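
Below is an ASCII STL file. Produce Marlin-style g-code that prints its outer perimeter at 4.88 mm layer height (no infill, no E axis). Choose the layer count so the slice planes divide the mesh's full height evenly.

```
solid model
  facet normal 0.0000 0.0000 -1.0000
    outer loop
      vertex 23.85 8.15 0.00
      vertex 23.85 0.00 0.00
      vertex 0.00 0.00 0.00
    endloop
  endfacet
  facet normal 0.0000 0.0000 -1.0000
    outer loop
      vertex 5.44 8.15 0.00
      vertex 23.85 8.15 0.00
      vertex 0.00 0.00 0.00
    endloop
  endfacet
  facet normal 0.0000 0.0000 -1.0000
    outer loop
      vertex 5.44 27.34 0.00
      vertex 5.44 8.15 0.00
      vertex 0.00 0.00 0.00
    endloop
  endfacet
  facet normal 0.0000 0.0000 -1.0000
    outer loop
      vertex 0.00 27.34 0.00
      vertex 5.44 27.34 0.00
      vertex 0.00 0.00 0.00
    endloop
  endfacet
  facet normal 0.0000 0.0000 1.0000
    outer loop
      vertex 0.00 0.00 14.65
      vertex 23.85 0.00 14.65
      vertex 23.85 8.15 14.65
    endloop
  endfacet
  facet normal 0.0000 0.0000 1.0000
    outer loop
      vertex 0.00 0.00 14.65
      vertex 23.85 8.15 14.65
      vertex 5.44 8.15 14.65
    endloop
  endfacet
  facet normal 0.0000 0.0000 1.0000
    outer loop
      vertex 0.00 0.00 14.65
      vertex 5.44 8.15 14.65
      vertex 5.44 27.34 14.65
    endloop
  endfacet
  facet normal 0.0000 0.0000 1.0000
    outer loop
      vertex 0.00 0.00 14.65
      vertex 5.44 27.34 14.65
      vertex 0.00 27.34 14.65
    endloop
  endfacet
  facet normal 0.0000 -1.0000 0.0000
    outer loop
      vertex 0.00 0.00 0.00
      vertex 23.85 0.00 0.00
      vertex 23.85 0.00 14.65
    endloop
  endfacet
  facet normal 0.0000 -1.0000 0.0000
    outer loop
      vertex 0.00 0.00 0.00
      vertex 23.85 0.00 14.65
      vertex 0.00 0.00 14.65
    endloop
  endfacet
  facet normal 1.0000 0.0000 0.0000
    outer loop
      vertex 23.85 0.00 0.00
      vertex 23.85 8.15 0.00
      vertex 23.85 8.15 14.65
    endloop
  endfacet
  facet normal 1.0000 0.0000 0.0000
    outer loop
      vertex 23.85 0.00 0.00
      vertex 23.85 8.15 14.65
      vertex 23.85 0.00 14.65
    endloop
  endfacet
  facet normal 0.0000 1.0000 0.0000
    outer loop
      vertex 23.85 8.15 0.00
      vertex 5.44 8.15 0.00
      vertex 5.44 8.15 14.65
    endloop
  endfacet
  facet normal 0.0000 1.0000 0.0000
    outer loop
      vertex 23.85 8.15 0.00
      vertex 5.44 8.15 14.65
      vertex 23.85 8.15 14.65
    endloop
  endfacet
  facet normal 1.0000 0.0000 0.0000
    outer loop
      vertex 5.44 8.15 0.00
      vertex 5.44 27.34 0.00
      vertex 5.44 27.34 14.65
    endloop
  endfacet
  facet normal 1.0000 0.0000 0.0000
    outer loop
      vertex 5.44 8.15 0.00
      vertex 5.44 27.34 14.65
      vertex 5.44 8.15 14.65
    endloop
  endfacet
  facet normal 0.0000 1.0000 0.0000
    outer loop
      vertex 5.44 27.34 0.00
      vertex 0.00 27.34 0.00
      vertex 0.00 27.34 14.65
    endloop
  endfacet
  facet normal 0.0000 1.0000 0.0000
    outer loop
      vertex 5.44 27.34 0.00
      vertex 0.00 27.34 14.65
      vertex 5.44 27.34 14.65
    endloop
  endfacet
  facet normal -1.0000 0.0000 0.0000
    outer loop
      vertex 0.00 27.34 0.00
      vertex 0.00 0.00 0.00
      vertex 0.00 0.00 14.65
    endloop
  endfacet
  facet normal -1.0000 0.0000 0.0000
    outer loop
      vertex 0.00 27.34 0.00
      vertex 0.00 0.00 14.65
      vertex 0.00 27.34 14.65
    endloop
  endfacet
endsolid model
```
; perimeter-only toolpath
G21 ; units = mm
G90 ; absolute positioning
G28 ; home
; layer 1
G0 Z4.88
G0 X0.00 Y0.00
G1 X23.85 Y0.00
G1 X23.85 Y8.15
G1 X5.44 Y8.15
G1 X5.44 Y27.34
G1 X0.00 Y27.34
G1 X0.00 Y0.00
; layer 2
G0 Z9.77
G0 X0.00 Y0.00
G1 X23.85 Y0.00
G1 X23.85 Y8.15
G1 X5.44 Y8.15
G1 X5.44 Y27.34
G1 X0.00 Y27.34
G1 X0.00 Y0.00
; layer 3
G0 Z14.65
G0 X0.00 Y0.00
G1 X23.85 Y0.00
G1 X23.85 Y8.15
G1 X5.44 Y8.15
G1 X5.44 Y27.34
G1 X0.00 Y27.34
G1 X0.00 Y0.00
M2 ; end

The solid is an L-shaped prism: outer 23.9 × 27.3 mm, arm thicknesses ≈ 8.15 mm (horizontal) and 5.44 mm (vertical), extruded 14.7 mm in z. Slicing at Δz = 4.88 mm — 3 equal slices spanning the solid's height, so layer i sits at z = i·h/3 — gives 3 non-empty perimeters. Each is a 6-segment closed polygon; G0 lifts to the layer z and rapids to the start vertex, then G1 traces the edges.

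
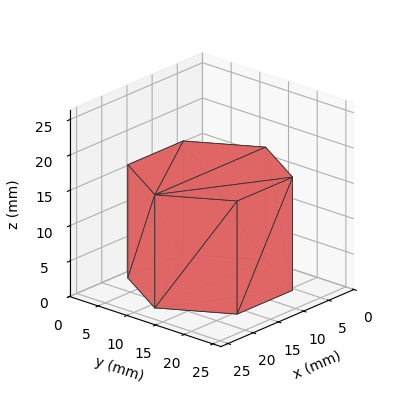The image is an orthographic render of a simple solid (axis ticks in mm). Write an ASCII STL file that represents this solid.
Reading the render: the shape is a regular 6-sided prism (a cylinder approximated with 6 flat sides), circumscribed radius ≈ 11 mm, height ≈ 16 mm (dimensions read to the nearest mm from the axis ticks). For the STL, each face is triangulated and given an outward normal.

solid part
  facet normal 0.0000 0.0000 -1.0000
    outer loop
      vertex 5.50 20.53 0.00
      vertex 16.50 20.53 0.00
      vertex 22.00 11.00 0.00
    endloop
  endfacet
  facet normal 0.0000 0.0000 -1.0000
    outer loop
      vertex 0.00 11.00 0.00
      vertex 5.50 20.53 0.00
      vertex 22.00 11.00 0.00
    endloop
  endfacet
  facet normal 0.0000 0.0000 -1.0000
    outer loop
      vertex 5.50 1.47 0.00
      vertex 0.00 11.00 0.00
      vertex 22.00 11.00 0.00
    endloop
  endfacet
  facet normal 0.0000 0.0000 -1.0000
    outer loop
      vertex 16.50 1.47 0.00
      vertex 5.50 1.47 0.00
      vertex 22.00 11.00 0.00
    endloop
  endfacet
  facet normal 0.0000 0.0000 1.0000
    outer loop
      vertex 22.00 11.00 16.00
      vertex 16.50 20.53 16.00
      vertex 5.50 20.53 16.00
    endloop
  endfacet
  facet normal 0.0000 0.0000 1.0000
    outer loop
      vertex 22.00 11.00 16.00
      vertex 5.50 20.53 16.00
      vertex 0.00 11.00 16.00
    endloop
  endfacet
  facet normal 0.0000 0.0000 1.0000
    outer loop
      vertex 22.00 11.00 16.00
      vertex 0.00 11.00 16.00
      vertex 5.50 1.47 16.00
    endloop
  endfacet
  facet normal 0.0000 0.0000 1.0000
    outer loop
      vertex 22.00 11.00 16.00
      vertex 5.50 1.47 16.00
      vertex 16.50 1.47 16.00
    endloop
  endfacet
  facet normal 0.8661 0.4999 0.0000
    outer loop
      vertex 22.00 11.00 0.00
      vertex 16.50 20.53 0.00
      vertex 16.50 20.53 16.00
    endloop
  endfacet
  facet normal 0.8661 0.4999 0.0000
    outer loop
      vertex 22.00 11.00 0.00
      vertex 16.50 20.53 16.00
      vertex 22.00 11.00 16.00
    endloop
  endfacet
  facet normal 0.0000 1.0000 0.0000
    outer loop
      vertex 16.50 20.53 0.00
      vertex 5.50 20.53 0.00
      vertex 5.50 20.53 16.00
    endloop
  endfacet
  facet normal 0.0000 1.0000 0.0000
    outer loop
      vertex 16.50 20.53 0.00
      vertex 5.50 20.53 16.00
      vertex 16.50 20.53 16.00
    endloop
  endfacet
  facet normal -0.8661 0.4999 0.0000
    outer loop
      vertex 5.50 20.53 0.00
      vertex 0.00 11.00 0.00
      vertex 0.00 11.00 16.00
    endloop
  endfacet
  facet normal -0.8661 0.4999 0.0000
    outer loop
      vertex 5.50 20.53 0.00
      vertex 0.00 11.00 16.00
      vertex 5.50 20.53 16.00
    endloop
  endfacet
  facet normal -0.8661 -0.4999 0.0000
    outer loop
      vertex 0.00 11.00 0.00
      vertex 5.50 1.47 0.00
      vertex 5.50 1.47 16.00
    endloop
  endfacet
  facet normal -0.8661 -0.4999 0.0000
    outer loop
      vertex 0.00 11.00 0.00
      vertex 5.50 1.47 16.00
      vertex 0.00 11.00 16.00
    endloop
  endfacet
  facet normal 0.0000 -1.0000 0.0000
    outer loop
      vertex 5.50 1.47 0.00
      vertex 16.50 1.47 0.00
      vertex 16.50 1.47 16.00
    endloop
  endfacet
  facet normal 0.0000 -1.0000 0.0000
    outer loop
      vertex 5.50 1.47 0.00
      vertex 16.50 1.47 16.00
      vertex 5.50 1.47 16.00
    endloop
  endfacet
  facet normal 0.8661 -0.4999 0.0000
    outer loop
      vertex 16.50 1.47 0.00
      vertex 22.00 11.00 0.00
      vertex 22.00 11.00 16.00
    endloop
  endfacet
  facet normal 0.8661 -0.4999 0.0000
    outer loop
      vertex 16.50 1.47 0.00
      vertex 22.00 11.00 16.00
      vertex 16.50 1.47 16.00
    endloop
  endfacet
endsolid part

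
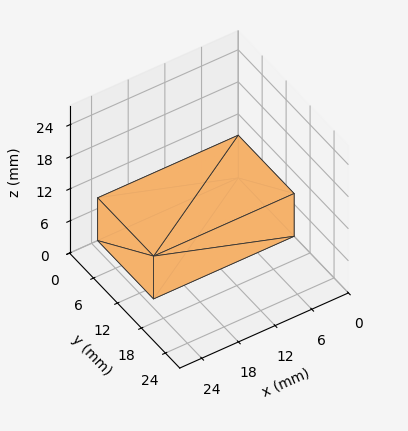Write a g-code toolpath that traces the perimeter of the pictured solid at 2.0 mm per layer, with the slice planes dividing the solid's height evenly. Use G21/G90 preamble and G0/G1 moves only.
Reading the render: the shape is a rectangular box, roughly 23 × 14 mm footprint and 8 mm tall (dimensions read to the nearest mm from the axis ticks). For the g-code, the solid's height is divided into equal slices at the stated Δz and each level perimeter traced with G1 moves after a G0 lift.

; perimeter-only toolpath
G21 ; units = mm
G90 ; absolute positioning
G28 ; home
; layer 1
G0 Z2.0
G0 X0.0 Y0.0
G1 X23.0 Y0.0
G1 X23.0 Y14.0
G1 X0.0 Y14.0
G1 X0.0 Y0.0
; layer 2
G0 Z4.0
G0 X0.0 Y0.0
G1 X23.0 Y0.0
G1 X23.0 Y14.0
G1 X0.0 Y14.0
G1 X0.0 Y0.0
; layer 3
G0 Z6.0
G0 X0.0 Y0.0
G1 X23.0 Y0.0
G1 X23.0 Y14.0
G1 X0.0 Y14.0
G1 X0.0 Y0.0
; layer 4
G0 Z8.0
G0 X0.0 Y0.0
G1 X23.0 Y0.0
G1 X23.0 Y14.0
G1 X0.0 Y14.0
G1 X0.0 Y0.0
M2 ; end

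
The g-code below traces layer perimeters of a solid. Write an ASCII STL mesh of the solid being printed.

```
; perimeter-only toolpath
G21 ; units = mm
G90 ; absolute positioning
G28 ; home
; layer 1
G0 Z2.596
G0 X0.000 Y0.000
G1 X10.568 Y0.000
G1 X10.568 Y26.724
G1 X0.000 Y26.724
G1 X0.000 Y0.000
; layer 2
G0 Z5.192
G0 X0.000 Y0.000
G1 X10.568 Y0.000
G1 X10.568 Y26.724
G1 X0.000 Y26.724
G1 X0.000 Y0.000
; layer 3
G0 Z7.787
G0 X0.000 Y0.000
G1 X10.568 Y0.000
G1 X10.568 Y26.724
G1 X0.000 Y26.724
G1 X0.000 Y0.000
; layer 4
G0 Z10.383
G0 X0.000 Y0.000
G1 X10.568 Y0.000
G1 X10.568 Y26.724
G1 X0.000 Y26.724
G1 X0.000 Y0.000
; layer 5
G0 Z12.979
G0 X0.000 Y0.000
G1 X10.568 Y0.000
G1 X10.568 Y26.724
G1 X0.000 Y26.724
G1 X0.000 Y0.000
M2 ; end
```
solid part
  facet normal 0.0000 0.0000 -1.0000
    outer loop
      vertex 10.568 26.724 0.000
      vertex 10.568 0.000 0.000
      vertex 0.000 0.000 0.000
    endloop
  endfacet
  facet normal 0.0000 0.0000 -1.0000
    outer loop
      vertex 0.000 26.724 0.000
      vertex 10.568 26.724 0.000
      vertex 0.000 0.000 0.000
    endloop
  endfacet
  facet normal 0.0000 0.0000 1.0000
    outer loop
      vertex 0.000 0.000 12.979
      vertex 10.568 0.000 12.979
      vertex 10.568 26.724 12.979
    endloop
  endfacet
  facet normal 0.0000 0.0000 1.0000
    outer loop
      vertex 0.000 0.000 12.979
      vertex 10.568 26.724 12.979
      vertex 0.000 26.724 12.979
    endloop
  endfacet
  facet normal 0.0000 -1.0000 0.0000
    outer loop
      vertex 0.000 0.000 0.000
      vertex 10.568 0.000 0.000
      vertex 10.568 0.000 12.979
    endloop
  endfacet
  facet normal 0.0000 -1.0000 0.0000
    outer loop
      vertex 0.000 0.000 0.000
      vertex 10.568 0.000 12.979
      vertex 0.000 0.000 12.979
    endloop
  endfacet
  facet normal 0.0000 1.0000 0.0000
    outer loop
      vertex 10.568 26.724 12.979
      vertex 10.568 26.724 0.000
      vertex 0.000 26.724 0.000
    endloop
  endfacet
  facet normal 0.0000 1.0000 0.0000
    outer loop
      vertex 0.000 26.724 12.979
      vertex 10.568 26.724 12.979
      vertex 0.000 26.724 0.000
    endloop
  endfacet
  facet normal -1.0000 0.0000 0.0000
    outer loop
      vertex 0.000 26.724 12.979
      vertex 0.000 26.724 0.000
      vertex 0.000 0.000 0.000
    endloop
  endfacet
  facet normal -1.0000 0.0000 0.0000
    outer loop
      vertex 0.000 0.000 12.979
      vertex 0.000 26.724 12.979
      vertex 0.000 0.000 0.000
    endloop
  endfacet
  facet normal 1.0000 0.0000 0.0000
    outer loop
      vertex 10.568 0.000 0.000
      vertex 10.568 26.724 0.000
      vertex 10.568 26.724 12.979
    endloop
  endfacet
  facet normal 1.0000 0.0000 0.0000
    outer loop
      vertex 10.568 0.000 0.000
      vertex 10.568 26.724 12.979
      vertex 10.568 0.000 12.979
    endloop
  endfacet
endsolid part

The G0 Z moves step by Δz≈2.596 mm. Every layer's G1 loop is the same polygon, so the solid is a straight extrusion of it from z=0 to z≈13. Closing with flat bottom and top caps and triangulating gives 12 facets — a rectangular box, roughly 10.6 × 26.7 mm footprint and 13 mm tall.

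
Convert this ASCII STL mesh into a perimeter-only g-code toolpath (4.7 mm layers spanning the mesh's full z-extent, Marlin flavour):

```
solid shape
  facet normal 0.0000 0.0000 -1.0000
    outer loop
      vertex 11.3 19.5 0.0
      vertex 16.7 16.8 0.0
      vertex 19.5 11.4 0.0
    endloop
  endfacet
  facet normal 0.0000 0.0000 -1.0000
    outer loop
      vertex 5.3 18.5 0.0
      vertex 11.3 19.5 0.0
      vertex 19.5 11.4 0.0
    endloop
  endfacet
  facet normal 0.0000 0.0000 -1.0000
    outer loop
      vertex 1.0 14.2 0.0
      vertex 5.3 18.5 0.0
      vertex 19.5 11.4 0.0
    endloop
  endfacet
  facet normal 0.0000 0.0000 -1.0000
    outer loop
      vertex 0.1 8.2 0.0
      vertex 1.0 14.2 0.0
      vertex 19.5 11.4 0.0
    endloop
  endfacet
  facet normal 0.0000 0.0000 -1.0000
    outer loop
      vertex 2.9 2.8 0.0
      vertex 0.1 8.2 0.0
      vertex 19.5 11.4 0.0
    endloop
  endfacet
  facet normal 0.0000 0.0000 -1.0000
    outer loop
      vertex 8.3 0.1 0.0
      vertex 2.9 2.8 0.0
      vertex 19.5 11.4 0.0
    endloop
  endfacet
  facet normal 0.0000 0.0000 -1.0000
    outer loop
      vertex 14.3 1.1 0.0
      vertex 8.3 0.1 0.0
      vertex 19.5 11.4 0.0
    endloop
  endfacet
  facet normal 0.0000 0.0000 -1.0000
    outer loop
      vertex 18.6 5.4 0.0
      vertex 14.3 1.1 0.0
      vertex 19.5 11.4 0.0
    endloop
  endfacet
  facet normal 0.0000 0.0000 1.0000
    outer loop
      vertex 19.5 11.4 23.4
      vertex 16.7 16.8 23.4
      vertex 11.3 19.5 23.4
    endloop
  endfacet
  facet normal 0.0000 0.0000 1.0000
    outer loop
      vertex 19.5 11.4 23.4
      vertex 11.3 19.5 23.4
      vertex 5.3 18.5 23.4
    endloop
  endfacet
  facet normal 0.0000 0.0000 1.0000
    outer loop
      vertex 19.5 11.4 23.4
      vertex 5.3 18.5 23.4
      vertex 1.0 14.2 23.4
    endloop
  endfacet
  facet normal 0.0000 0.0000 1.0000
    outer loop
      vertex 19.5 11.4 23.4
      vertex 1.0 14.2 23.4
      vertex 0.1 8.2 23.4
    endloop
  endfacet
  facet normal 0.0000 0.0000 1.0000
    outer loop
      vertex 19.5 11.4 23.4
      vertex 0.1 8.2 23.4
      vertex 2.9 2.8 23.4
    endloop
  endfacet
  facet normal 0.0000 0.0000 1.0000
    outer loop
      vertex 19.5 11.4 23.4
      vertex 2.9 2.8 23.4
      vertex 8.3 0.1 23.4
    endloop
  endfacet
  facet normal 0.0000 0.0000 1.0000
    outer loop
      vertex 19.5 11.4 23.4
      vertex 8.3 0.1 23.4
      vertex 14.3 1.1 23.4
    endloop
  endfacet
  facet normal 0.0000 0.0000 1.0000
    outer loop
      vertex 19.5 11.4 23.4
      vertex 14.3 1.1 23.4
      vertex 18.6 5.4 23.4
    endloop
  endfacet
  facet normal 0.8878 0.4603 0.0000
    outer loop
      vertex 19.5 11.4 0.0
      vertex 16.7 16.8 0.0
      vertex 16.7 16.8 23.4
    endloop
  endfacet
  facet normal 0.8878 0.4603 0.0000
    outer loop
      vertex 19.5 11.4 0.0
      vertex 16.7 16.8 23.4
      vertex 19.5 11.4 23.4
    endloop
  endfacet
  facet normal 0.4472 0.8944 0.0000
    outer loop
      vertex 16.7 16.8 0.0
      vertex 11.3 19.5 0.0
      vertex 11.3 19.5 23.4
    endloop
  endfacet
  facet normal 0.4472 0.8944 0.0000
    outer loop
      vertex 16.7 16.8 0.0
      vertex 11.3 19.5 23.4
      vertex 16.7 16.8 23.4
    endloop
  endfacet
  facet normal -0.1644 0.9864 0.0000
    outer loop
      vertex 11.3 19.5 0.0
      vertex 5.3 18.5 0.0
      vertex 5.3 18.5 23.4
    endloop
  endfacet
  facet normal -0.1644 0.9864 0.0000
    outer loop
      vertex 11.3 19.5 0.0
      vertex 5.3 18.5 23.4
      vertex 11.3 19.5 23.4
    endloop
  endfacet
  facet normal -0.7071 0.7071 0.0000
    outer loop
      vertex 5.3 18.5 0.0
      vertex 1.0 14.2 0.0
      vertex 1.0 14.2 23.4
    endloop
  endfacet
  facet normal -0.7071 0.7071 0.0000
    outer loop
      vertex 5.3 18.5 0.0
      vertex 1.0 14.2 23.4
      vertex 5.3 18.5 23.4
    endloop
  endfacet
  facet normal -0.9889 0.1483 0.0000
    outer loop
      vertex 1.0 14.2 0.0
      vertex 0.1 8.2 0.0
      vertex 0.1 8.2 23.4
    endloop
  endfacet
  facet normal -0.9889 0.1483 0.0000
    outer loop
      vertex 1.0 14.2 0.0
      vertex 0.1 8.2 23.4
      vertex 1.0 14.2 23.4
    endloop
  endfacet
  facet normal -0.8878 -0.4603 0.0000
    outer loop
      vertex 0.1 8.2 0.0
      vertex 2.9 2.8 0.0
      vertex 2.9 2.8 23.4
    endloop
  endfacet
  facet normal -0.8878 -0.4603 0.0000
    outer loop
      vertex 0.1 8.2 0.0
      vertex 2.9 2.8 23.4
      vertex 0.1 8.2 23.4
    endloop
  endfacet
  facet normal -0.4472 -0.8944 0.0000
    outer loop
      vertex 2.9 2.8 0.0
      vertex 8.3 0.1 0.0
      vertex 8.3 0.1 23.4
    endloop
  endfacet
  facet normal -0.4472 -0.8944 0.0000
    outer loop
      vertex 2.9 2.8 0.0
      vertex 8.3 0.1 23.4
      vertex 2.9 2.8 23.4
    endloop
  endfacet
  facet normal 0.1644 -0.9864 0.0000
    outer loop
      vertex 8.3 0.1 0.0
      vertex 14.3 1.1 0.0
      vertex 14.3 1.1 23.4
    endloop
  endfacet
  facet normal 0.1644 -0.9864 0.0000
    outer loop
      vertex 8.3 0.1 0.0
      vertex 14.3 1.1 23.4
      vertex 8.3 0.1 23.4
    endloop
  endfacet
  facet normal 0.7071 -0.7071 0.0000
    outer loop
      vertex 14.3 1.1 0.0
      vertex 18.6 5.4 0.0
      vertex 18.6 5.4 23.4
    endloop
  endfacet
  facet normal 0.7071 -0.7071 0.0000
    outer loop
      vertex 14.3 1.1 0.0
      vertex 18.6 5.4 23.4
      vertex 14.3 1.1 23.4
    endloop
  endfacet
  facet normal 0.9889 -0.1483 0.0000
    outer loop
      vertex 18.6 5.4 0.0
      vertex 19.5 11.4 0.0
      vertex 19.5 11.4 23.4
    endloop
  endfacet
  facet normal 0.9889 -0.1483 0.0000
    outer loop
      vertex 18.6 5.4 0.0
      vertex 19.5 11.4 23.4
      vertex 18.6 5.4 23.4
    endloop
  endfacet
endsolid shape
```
; perimeter-only toolpath
G21 ; units = mm
G90 ; absolute positioning
G28 ; home
; layer 1
G0 Z4.7
G0 X19.5 Y11.4
G1 X16.7 Y16.8
G1 X11.3 Y19.5
G1 X5.3 Y18.5
G1 X1.0 Y14.2
G1 X0.1 Y8.2
G1 X2.9 Y2.8
G1 X8.3 Y0.1
G1 X14.3 Y1.1
G1 X18.6 Y5.4
G1 X19.5 Y11.4
; layer 2
G0 Z9.4
G0 X19.5 Y11.4
G1 X16.7 Y16.8
G1 X11.3 Y19.5
G1 X5.3 Y18.5
G1 X1.0 Y14.2
G1 X0.1 Y8.2
G1 X2.9 Y2.8
G1 X8.3 Y0.1
G1 X14.3 Y1.1
G1 X18.6 Y5.4
G1 X19.5 Y11.4
; layer 3
G0 Z14.0
G0 X19.5 Y11.4
G1 X16.7 Y16.8
G1 X11.3 Y19.5
G1 X5.3 Y18.5
G1 X1.0 Y14.2
G1 X0.1 Y8.2
G1 X2.9 Y2.8
G1 X8.3 Y0.1
G1 X14.3 Y1.1
G1 X18.6 Y5.4
G1 X19.5 Y11.4
; layer 4
G0 Z18.7
G0 X19.5 Y11.4
G1 X16.7 Y16.8
G1 X11.3 Y19.5
G1 X5.3 Y18.5
G1 X1.0 Y14.2
G1 X0.1 Y8.2
G1 X2.9 Y2.8
G1 X8.3 Y0.1
G1 X14.3 Y1.1
G1 X18.6 Y5.4
G1 X19.5 Y11.4
; layer 5
G0 Z23.4
G0 X19.5 Y11.4
G1 X16.7 Y16.8
G1 X11.3 Y19.5
G1 X5.3 Y18.5
G1 X1.0 Y14.2
G1 X0.1 Y8.2
G1 X2.9 Y2.8
G1 X8.3 Y0.1
G1 X14.3 Y1.1
G1 X18.6 Y5.4
G1 X19.5 Y11.4
M2 ; end

The solid is a regular 10-sided prism (a cylinder approximated with 10 flat sides), circumscribed radius ≈ 9.8 mm, height ≈ 23.4 mm. Slicing at Δz = 4.7 mm — 5 equal slices spanning the solid's height, so layer i sits at z = i·h/5 — gives 5 non-empty perimeters. Each is a 10-segment closed polygon; G0 lifts to the layer z and rapids to the start vertex, then G1 traces the edges.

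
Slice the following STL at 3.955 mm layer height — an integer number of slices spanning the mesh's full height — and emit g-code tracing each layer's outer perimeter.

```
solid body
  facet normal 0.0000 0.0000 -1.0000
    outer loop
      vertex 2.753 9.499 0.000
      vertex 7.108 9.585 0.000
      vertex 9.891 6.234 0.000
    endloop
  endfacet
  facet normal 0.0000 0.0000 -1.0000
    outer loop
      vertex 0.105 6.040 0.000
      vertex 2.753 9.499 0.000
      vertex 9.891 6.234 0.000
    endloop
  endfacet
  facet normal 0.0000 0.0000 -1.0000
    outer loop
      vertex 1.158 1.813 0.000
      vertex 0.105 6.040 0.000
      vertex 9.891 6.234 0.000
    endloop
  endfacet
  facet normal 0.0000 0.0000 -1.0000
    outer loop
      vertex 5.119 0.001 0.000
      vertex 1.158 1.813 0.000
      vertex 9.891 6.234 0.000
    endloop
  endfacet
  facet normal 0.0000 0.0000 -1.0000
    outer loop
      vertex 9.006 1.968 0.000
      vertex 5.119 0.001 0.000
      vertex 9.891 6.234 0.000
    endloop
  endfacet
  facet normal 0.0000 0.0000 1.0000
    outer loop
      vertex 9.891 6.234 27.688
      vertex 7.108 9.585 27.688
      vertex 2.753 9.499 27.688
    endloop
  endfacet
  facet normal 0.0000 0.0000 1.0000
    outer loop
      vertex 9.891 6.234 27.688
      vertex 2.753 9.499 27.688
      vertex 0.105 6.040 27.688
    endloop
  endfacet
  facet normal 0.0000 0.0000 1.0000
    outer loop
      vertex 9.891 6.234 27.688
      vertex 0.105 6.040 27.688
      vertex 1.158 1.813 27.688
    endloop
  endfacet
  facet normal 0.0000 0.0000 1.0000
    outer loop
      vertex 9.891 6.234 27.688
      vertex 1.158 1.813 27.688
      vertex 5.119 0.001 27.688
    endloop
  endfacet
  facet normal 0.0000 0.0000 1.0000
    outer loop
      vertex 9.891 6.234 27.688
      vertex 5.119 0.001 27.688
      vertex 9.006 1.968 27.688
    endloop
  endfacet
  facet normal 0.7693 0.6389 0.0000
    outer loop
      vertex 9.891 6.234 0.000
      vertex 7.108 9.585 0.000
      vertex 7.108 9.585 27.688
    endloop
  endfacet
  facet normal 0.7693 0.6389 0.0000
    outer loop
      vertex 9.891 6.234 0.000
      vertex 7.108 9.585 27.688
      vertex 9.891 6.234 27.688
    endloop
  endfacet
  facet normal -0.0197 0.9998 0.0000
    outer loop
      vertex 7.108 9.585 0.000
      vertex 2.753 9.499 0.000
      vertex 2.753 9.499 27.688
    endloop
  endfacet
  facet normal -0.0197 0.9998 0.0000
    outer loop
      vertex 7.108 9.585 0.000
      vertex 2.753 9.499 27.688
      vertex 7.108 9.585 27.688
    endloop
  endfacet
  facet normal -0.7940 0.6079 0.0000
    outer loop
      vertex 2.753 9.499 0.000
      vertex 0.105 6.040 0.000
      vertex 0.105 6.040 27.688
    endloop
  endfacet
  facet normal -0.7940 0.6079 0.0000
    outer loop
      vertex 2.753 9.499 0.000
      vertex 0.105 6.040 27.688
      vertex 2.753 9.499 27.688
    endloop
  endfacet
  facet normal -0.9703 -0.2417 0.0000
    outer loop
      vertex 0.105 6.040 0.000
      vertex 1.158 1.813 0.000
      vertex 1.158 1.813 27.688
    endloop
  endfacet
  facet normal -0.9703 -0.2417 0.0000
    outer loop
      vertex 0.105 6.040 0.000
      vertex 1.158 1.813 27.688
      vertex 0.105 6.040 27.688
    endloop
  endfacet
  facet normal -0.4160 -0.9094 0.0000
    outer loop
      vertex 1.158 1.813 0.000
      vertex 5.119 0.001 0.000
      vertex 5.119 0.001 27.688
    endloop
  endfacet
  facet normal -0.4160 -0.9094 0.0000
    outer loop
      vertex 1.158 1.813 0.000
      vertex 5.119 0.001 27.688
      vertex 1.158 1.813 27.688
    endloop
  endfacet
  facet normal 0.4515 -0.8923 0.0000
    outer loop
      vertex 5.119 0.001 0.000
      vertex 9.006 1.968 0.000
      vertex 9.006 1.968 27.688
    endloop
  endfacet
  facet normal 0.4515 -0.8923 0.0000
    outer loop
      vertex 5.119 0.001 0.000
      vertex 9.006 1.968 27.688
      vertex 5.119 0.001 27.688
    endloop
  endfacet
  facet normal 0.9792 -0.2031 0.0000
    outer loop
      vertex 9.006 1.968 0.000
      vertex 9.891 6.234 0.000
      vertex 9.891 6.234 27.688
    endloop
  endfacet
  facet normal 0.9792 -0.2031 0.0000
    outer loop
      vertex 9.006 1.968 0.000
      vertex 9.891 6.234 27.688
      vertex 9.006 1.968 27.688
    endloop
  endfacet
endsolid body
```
; perimeter-only toolpath
G21 ; units = mm
G90 ; absolute positioning
G28 ; home
; layer 1
G0 Z3.955
G0 X9.891 Y6.234
G1 X7.108 Y9.585
G1 X2.753 Y9.499
G1 X0.105 Y6.040
G1 X1.158 Y1.813
G1 X5.119 Y0.001
G1 X9.006 Y1.968
G1 X9.891 Y6.234
; layer 2
G0 Z7.911
G0 X9.891 Y6.234
G1 X7.108 Y9.585
G1 X2.753 Y9.499
G1 X0.105 Y6.040
G1 X1.158 Y1.813
G1 X5.119 Y0.001
G1 X9.006 Y1.968
G1 X9.891 Y6.234
; layer 3
G0 Z11.866
G0 X9.891 Y6.234
G1 X7.108 Y9.585
G1 X2.753 Y9.499
G1 X0.105 Y6.040
G1 X1.158 Y1.813
G1 X5.119 Y0.001
G1 X9.006 Y1.968
G1 X9.891 Y6.234
; layer 4
G0 Z15.822
G0 X9.891 Y6.234
G1 X7.108 Y9.585
G1 X2.753 Y9.499
G1 X0.105 Y6.040
G1 X1.158 Y1.813
G1 X5.119 Y0.001
G1 X9.006 Y1.968
G1 X9.891 Y6.234
; layer 5
G0 Z19.777
G0 X9.891 Y6.234
G1 X7.108 Y9.585
G1 X2.753 Y9.499
G1 X0.105 Y6.040
G1 X1.158 Y1.813
G1 X5.119 Y0.001
G1 X9.006 Y1.968
G1 X9.891 Y6.234
; layer 6
G0 Z23.733
G0 X9.891 Y6.234
G1 X7.108 Y9.585
G1 X2.753 Y9.499
G1 X0.105 Y6.040
G1 X1.158 Y1.813
G1 X5.119 Y0.001
G1 X9.006 Y1.968
G1 X9.891 Y6.234
; layer 7
G0 Z27.688
G0 X9.891 Y6.234
G1 X7.108 Y9.585
G1 X2.753 Y9.499
G1 X0.105 Y6.040
G1 X1.158 Y1.813
G1 X5.119 Y0.001
G1 X9.006 Y1.968
G1 X9.891 Y6.234
M2 ; end

The solid is a regular 7-sided prism (a cylinder approximated with 7 flat sides), circumscribed radius ≈ 5.02 mm, height ≈ 27.7 mm. Slicing at Δz = 3.955 mm — 7 equal slices spanning the solid's height, so layer i sits at z = i·h/7 — gives 7 non-empty perimeters. Each is a 7-segment closed polygon; G0 lifts to the layer z and rapids to the start vertex, then G1 traces the edges.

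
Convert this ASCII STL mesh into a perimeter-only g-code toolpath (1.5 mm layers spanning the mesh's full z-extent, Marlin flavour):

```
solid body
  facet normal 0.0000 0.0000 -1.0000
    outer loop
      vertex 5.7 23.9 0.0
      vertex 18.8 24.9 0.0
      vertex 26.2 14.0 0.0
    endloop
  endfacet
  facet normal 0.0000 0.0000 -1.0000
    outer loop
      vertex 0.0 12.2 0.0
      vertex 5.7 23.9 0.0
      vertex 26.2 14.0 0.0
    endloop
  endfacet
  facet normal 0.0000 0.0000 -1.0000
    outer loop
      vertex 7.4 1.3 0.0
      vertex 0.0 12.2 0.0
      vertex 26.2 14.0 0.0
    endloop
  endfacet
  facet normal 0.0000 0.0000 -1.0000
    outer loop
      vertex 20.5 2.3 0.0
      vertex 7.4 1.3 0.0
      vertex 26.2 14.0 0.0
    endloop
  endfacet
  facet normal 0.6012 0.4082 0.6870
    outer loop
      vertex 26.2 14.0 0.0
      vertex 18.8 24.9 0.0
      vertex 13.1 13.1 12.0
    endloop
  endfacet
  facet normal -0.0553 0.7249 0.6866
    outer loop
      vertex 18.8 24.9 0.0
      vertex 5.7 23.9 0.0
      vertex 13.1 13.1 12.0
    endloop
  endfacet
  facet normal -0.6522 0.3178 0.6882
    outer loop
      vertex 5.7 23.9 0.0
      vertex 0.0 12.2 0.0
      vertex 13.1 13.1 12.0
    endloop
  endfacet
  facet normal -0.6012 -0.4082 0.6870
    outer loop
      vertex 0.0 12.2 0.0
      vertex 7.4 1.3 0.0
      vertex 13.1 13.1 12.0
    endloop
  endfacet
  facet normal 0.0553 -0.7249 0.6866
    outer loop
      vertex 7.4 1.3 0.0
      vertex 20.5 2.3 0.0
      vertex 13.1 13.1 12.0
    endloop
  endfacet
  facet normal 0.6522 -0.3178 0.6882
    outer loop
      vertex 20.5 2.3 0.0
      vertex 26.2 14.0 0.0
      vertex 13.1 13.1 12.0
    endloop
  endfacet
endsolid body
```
; perimeter-only toolpath
G21 ; units = mm
G90 ; absolute positioning
G28 ; home
; layer 1
G0 Z1.5
G0 X24.6 Y13.9
G1 X18.1 Y23.4
G1 X6.6 Y22.5
G1 X1.6 Y12.3
G1 X8.1 Y2.8
G1 X19.6 Y3.6
G1 X24.6 Y13.9
; layer 2
G0 Z3.0
G0 X22.9 Y13.8
G1 X17.4 Y21.9
G1 X7.6 Y21.2
G1 X3.3 Y12.4
G1 X8.8 Y4.2
G1 X18.6 Y5.0
G1 X22.9 Y13.8
; layer 3
G0 Z4.5
G0 X21.3 Y13.7
G1 X16.7 Y20.5
G1 X8.5 Y19.9
G1 X4.9 Y12.5
G1 X9.5 Y5.7
G1 X17.7 Y6.3
G1 X21.3 Y13.7
; layer 4
G0 Z6.0
G0 X19.6 Y13.6
G1 X15.9 Y19.0
G1 X9.4 Y18.5
G1 X6.5 Y12.6
G1 X10.2 Y7.2
G1 X16.8 Y7.7
G1 X19.6 Y13.6
; layer 5
G0 Z7.5
G0 X18.0 Y13.4
G1 X15.2 Y17.5
G1 X10.3 Y17.1
G1 X8.2 Y12.8
G1 X11.0 Y8.7
G1 X15.9 Y9.1
G1 X18.0 Y13.4
; layer 6
G0 Z9.0
G0 X16.4 Y13.3
G1 X14.5 Y16.0
G1 X11.2 Y15.8
G1 X9.8 Y12.9
G1 X11.7 Y10.1
G1 X14.9 Y10.4
G1 X16.4 Y13.3
; layer 7
G0 Z10.5
G0 X14.7 Y13.2
G1 X13.8 Y14.6
G1 X12.2 Y14.4
G1 X11.5 Y13.0
G1 X12.4 Y11.6
G1 X14.0 Y11.8
G1 X14.7 Y13.2
M2 ; end

The solid is a regular 6-sided pyramid, base circumscribed radius ≈ 13.1 mm, apex at z ≈ 12 mm. Slicing at Δz = 1.5 mm — 8 equal slices spanning the solid's height, so layer i sits at z = i·h/8 — gives 7 non-empty perimeters. Each is a 6-segment closed polygon; G0 lifts to the layer z and rapids to the start vertex, then G1 traces the edges. The cross-section shrinks linearly with z (the slice at the apex is degenerate and omitted).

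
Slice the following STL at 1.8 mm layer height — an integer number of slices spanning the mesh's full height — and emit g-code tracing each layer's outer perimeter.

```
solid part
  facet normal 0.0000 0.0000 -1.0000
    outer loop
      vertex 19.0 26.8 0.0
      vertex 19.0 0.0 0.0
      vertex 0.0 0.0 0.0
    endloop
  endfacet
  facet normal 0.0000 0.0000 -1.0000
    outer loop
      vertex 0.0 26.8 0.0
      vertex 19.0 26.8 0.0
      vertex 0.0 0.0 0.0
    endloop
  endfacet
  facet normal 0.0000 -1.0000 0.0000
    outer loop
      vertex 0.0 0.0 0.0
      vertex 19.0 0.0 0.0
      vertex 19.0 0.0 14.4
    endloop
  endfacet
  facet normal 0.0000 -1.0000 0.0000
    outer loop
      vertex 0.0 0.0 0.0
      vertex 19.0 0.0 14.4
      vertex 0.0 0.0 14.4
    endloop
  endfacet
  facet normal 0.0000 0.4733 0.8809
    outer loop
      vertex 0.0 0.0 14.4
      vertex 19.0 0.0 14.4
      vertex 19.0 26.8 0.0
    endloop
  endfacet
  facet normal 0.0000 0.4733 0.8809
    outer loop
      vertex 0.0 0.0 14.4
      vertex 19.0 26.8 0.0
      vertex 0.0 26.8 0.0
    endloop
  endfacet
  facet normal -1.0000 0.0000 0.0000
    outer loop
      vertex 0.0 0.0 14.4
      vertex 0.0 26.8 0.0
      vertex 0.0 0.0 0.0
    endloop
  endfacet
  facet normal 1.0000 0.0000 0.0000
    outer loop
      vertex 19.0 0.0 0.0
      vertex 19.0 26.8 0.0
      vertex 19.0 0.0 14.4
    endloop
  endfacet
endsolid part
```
; perimeter-only toolpath
G21 ; units = mm
G90 ; absolute positioning
G28 ; home
; layer 1
G0 Z1.8
G0 X0.0 Y0.0
G1 X19.0 Y0.0
G1 X19.0 Y23.4
G1 X0.0 Y23.4
G1 X0.0 Y0.0
; layer 2
G0 Z3.6
G0 X0.0 Y0.0
G1 X19.0 Y0.0
G1 X19.0 Y20.1
G1 X0.0 Y20.1
G1 X0.0 Y0.0
; layer 3
G0 Z5.4
G0 X0.0 Y0.0
G1 X19.0 Y0.0
G1 X19.0 Y16.8
G1 X0.0 Y16.8
G1 X0.0 Y0.0
; layer 4
G0 Z7.2
G0 X0.0 Y0.0
G1 X19.0 Y0.0
G1 X19.0 Y13.4
G1 X0.0 Y13.4
G1 X0.0 Y0.0
; layer 5
G0 Z9.0
G0 X0.0 Y0.0
G1 X19.0 Y0.0
G1 X19.0 Y10.1
G1 X0.0 Y10.1
G1 X0.0 Y0.0
; layer 6
G0 Z10.8
G0 X0.0 Y0.0
G1 X19.0 Y0.0
G1 X19.0 Y6.7
G1 X0.0 Y6.7
G1 X0.0 Y0.0
; layer 7
G0 Z12.6
G0 X0.0 Y0.0
G1 X19.0 Y0.0
G1 X19.0 Y3.4
G1 X0.0 Y3.4
G1 X0.0 Y0.0
M2 ; end

The solid is a wedge (ramp): 19 × 26.8 mm base, rising to 14.4 mm along the y=0 edge and sloping linearly to z=0 at y=26.8. Slicing at Δz = 1.8 mm — 8 equal slices spanning the solid's height, so layer i sits at z = i·h/8 — gives 7 non-empty perimeters. Each is a 4-segment closed polygon; G0 lifts to the layer z and rapids to the start vertex, then G1 traces the edges. The cross-section shrinks linearly with z (the slice at the apex is degenerate and omitted).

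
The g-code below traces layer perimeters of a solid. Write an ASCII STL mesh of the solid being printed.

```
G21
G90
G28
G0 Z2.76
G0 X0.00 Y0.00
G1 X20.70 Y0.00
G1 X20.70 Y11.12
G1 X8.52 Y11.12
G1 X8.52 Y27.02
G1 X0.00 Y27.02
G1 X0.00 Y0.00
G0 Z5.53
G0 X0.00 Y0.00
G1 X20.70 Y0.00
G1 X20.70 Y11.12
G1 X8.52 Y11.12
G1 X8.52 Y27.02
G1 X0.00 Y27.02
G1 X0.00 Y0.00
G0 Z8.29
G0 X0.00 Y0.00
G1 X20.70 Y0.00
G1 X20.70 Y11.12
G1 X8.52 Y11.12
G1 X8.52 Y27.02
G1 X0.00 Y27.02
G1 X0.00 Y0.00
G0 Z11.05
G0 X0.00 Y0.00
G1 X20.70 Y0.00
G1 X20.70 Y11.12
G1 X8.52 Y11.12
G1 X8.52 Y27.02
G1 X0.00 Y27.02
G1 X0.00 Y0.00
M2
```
solid part
  facet normal 0.0000 0.0000 -1.0000
    outer loop
      vertex 20.70 11.12 0.00
      vertex 20.70 0.00 0.00
      vertex 0.00 0.00 0.00
    endloop
  endfacet
  facet normal 0.0000 0.0000 -1.0000
    outer loop
      vertex 8.52 11.12 0.00
      vertex 20.70 11.12 0.00
      vertex 0.00 0.00 0.00
    endloop
  endfacet
  facet normal 0.0000 0.0000 -1.0000
    outer loop
      vertex 8.52 27.02 0.00
      vertex 8.52 11.12 0.00
      vertex 0.00 0.00 0.00
    endloop
  endfacet
  facet normal 0.0000 0.0000 -1.0000
    outer loop
      vertex 0.00 27.02 0.00
      vertex 8.52 27.02 0.00
      vertex 0.00 0.00 0.00
    endloop
  endfacet
  facet normal 0.0000 0.0000 1.0000
    outer loop
      vertex 0.00 0.00 11.05
      vertex 20.70 0.00 11.05
      vertex 20.70 11.12 11.05
    endloop
  endfacet
  facet normal 0.0000 0.0000 1.0000
    outer loop
      vertex 0.00 0.00 11.05
      vertex 20.70 11.12 11.05
      vertex 8.52 11.12 11.05
    endloop
  endfacet
  facet normal 0.0000 0.0000 1.0000
    outer loop
      vertex 0.00 0.00 11.05
      vertex 8.52 11.12 11.05
      vertex 8.52 27.02 11.05
    endloop
  endfacet
  facet normal 0.0000 0.0000 1.0000
    outer loop
      vertex 0.00 0.00 11.05
      vertex 8.52 27.02 11.05
      vertex 0.00 27.02 11.05
    endloop
  endfacet
  facet normal 0.0000 -1.0000 0.0000
    outer loop
      vertex 0.00 0.00 0.00
      vertex 20.70 0.00 0.00
      vertex 20.70 0.00 11.05
    endloop
  endfacet
  facet normal 0.0000 -1.0000 0.0000
    outer loop
      vertex 0.00 0.00 0.00
      vertex 20.70 0.00 11.05
      vertex 0.00 0.00 11.05
    endloop
  endfacet
  facet normal 1.0000 0.0000 0.0000
    outer loop
      vertex 20.70 0.00 0.00
      vertex 20.70 11.12 0.00
      vertex 20.70 11.12 11.05
    endloop
  endfacet
  facet normal 1.0000 0.0000 0.0000
    outer loop
      vertex 20.70 0.00 0.00
      vertex 20.70 11.12 11.05
      vertex 20.70 0.00 11.05
    endloop
  endfacet
  facet normal 0.0000 1.0000 0.0000
    outer loop
      vertex 20.70 11.12 0.00
      vertex 8.52 11.12 0.00
      vertex 8.52 11.12 11.05
    endloop
  endfacet
  facet normal 0.0000 1.0000 0.0000
    outer loop
      vertex 20.70 11.12 0.00
      vertex 8.52 11.12 11.05
      vertex 20.70 11.12 11.05
    endloop
  endfacet
  facet normal 1.0000 0.0000 0.0000
    outer loop
      vertex 8.52 11.12 0.00
      vertex 8.52 27.02 0.00
      vertex 8.52 27.02 11.05
    endloop
  endfacet
  facet normal 1.0000 0.0000 0.0000
    outer loop
      vertex 8.52 11.12 0.00
      vertex 8.52 27.02 11.05
      vertex 8.52 11.12 11.05
    endloop
  endfacet
  facet normal 0.0000 1.0000 0.0000
    outer loop
      vertex 8.52 27.02 0.00
      vertex 0.00 27.02 0.00
      vertex 0.00 27.02 11.05
    endloop
  endfacet
  facet normal 0.0000 1.0000 0.0000
    outer loop
      vertex 8.52 27.02 0.00
      vertex 0.00 27.02 11.05
      vertex 8.52 27.02 11.05
    endloop
  endfacet
  facet normal -1.0000 0.0000 0.0000
    outer loop
      vertex 0.00 27.02 0.00
      vertex 0.00 0.00 0.00
      vertex 0.00 0.00 11.05
    endloop
  endfacet
  facet normal -1.0000 0.0000 0.0000
    outer loop
      vertex 0.00 27.02 0.00
      vertex 0.00 0.00 11.05
      vertex 0.00 27.02 11.05
    endloop
  endfacet
endsolid part

The G0 Z moves step by Δz≈2.76 mm. Every layer's G1 loop is the same polygon, so the solid is a straight extrusion of it from z=0 to z≈11.1. Closing with flat bottom and top caps and triangulating gives 20 facets — an L-shaped prism: outer 20.7 × 27 mm, arm thicknesses ≈ 11.1 mm (horizontal) and 8.52 mm (vertical), extruded 11.1 mm in z.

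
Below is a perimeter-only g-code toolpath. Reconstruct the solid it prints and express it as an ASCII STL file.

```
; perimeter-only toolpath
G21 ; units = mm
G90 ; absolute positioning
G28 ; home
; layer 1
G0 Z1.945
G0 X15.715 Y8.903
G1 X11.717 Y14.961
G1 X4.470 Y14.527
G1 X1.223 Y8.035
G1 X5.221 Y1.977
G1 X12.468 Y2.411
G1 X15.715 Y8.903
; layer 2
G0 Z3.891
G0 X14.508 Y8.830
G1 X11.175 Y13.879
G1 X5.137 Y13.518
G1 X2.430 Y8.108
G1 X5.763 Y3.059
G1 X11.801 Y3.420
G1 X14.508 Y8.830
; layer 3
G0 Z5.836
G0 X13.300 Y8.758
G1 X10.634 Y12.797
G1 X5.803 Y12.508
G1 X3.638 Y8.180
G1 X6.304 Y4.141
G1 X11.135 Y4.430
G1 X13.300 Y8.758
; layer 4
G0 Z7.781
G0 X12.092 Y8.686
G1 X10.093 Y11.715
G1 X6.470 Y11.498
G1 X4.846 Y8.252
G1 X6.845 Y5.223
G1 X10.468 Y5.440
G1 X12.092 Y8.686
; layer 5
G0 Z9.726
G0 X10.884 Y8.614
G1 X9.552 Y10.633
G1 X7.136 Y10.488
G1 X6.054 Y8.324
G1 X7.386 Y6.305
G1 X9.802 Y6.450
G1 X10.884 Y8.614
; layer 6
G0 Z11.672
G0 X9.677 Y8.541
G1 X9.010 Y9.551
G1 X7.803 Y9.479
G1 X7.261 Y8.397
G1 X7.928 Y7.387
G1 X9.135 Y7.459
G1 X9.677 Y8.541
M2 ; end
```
solid part
  facet normal 0.0000 0.0000 -1.0000
    outer loop
      vertex 3.804 15.537 0.000
      vertex 12.258 16.043 0.000
      vertex 16.923 8.975 0.000
    endloop
  endfacet
  facet normal 0.0000 0.0000 -1.0000
    outer loop
      vertex 0.015 7.963 0.000
      vertex 3.804 15.537 0.000
      vertex 16.923 8.975 0.000
    endloop
  endfacet
  facet normal 0.0000 0.0000 -1.0000
    outer loop
      vertex 4.680 0.895 0.000
      vertex 0.015 7.963 0.000
      vertex 16.923 8.975 0.000
    endloop
  endfacet
  facet normal 0.0000 0.0000 -1.0000
    outer loop
      vertex 13.134 1.401 0.000
      vertex 4.680 0.895 0.000
      vertex 16.923 8.975 0.000
    endloop
  endfacet
  facet normal 0.7348 0.4850 0.4742
    outer loop
      vertex 16.923 8.975 0.000
      vertex 12.258 16.043 0.000
      vertex 8.469 8.469 13.617
    endloop
  endfacet
  facet normal -0.0526 0.8788 0.4742
    outer loop
      vertex 12.258 16.043 0.000
      vertex 3.804 15.537 0.000
      vertex 8.469 8.469 13.617
    endloop
  endfacet
  facet normal -0.7874 0.3939 0.4742
    outer loop
      vertex 3.804 15.537 0.000
      vertex 0.015 7.963 0.000
      vertex 8.469 8.469 13.617
    endloop
  endfacet
  facet normal -0.7348 -0.4850 0.4742
    outer loop
      vertex 0.015 7.963 0.000
      vertex 4.680 0.895 0.000
      vertex 8.469 8.469 13.617
    endloop
  endfacet
  facet normal 0.0526 -0.8788 0.4742
    outer loop
      vertex 4.680 0.895 0.000
      vertex 13.134 1.401 0.000
      vertex 8.469 8.469 13.617
    endloop
  endfacet
  facet normal 0.7874 -0.3939 0.4742
    outer loop
      vertex 13.134 1.401 0.000
      vertex 16.923 8.975 0.000
      vertex 8.469 8.469 13.617
    endloop
  endfacet
endsolid part

The G0 Z moves step by Δz≈1.945 mm. The G1 loops shrink linearly with z, so the solid tapers from its base footprint up to z≈13.6. Closing with a flat bottom cap and the tapered top and triangulating gives 10 facets — a regular 6-sided pyramid, base circumscribed radius ≈ 8.47 mm, apex at z ≈ 13.6 mm.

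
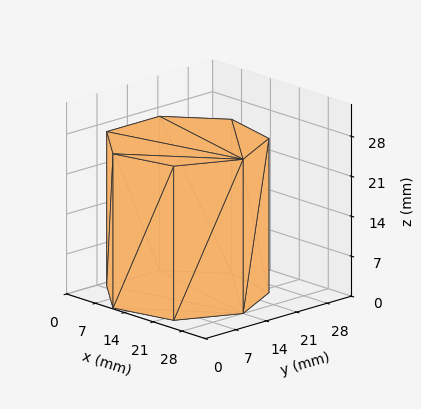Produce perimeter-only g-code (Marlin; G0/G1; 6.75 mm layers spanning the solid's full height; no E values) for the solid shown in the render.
Reading the render: the shape is a regular 7-sided prism (a cylinder approximated with 7 flat sides), circumscribed radius ≈ 14 mm, height ≈ 27 mm (dimensions read to the nearest mm from the axis ticks). For the g-code, the solid's height is divided into equal slices at the stated Δz and each level perimeter traced with G1 moves after a G0 lift.

; perimeter-only toolpath
G21 ; units = mm
G90 ; absolute positioning
G28 ; home
; layer 1
G0 Z6.75
G0 X28.00 Y14.00
G1 X22.73 Y24.95
G1 X10.88 Y27.65
G1 X1.39 Y20.07
G1 X1.39 Y7.93
G1 X10.88 Y0.35
G1 X22.73 Y3.05
G1 X28.00 Y14.00
; layer 2
G0 Z13.50
G0 X28.00 Y14.00
G1 X22.73 Y24.95
G1 X10.88 Y27.65
G1 X1.39 Y20.07
G1 X1.39 Y7.93
G1 X10.88 Y0.35
G1 X22.73 Y3.05
G1 X28.00 Y14.00
; layer 3
G0 Z20.25
G0 X28.00 Y14.00
G1 X22.73 Y24.95
G1 X10.88 Y27.65
G1 X1.39 Y20.07
G1 X1.39 Y7.93
G1 X10.88 Y0.35
G1 X22.73 Y3.05
G1 X28.00 Y14.00
; layer 4
G0 Z27.00
G0 X28.00 Y14.00
G1 X22.73 Y24.95
G1 X10.88 Y27.65
G1 X1.39 Y20.07
G1 X1.39 Y7.93
G1 X10.88 Y0.35
G1 X22.73 Y3.05
G1 X28.00 Y14.00
M2 ; end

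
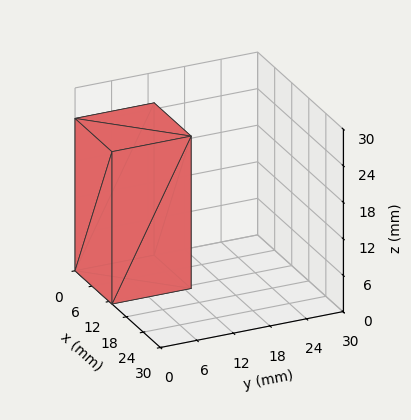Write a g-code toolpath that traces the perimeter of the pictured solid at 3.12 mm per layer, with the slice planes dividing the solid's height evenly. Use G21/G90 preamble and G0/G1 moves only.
Reading the render: the shape is a rectangular box, roughly 13 × 13 mm footprint and 25 mm tall (dimensions read to the nearest mm from the axis ticks). For the g-code, the solid's height is divided into equal slices at the stated Δz and each level perimeter traced with G1 moves after a G0 lift.

; perimeter-only toolpath
G21 ; units = mm
G90 ; absolute positioning
G28 ; home
; layer 1
G0 Z3.12
G0 X0.00 Y0.00
G1 X13.00 Y0.00
G1 X13.00 Y13.00
G1 X0.00 Y13.00
G1 X0.00 Y0.00
; layer 2
G0 Z6.25
G0 X0.00 Y0.00
G1 X13.00 Y0.00
G1 X13.00 Y13.00
G1 X0.00 Y13.00
G1 X0.00 Y0.00
; layer 3
G0 Z9.38
G0 X0.00 Y0.00
G1 X13.00 Y0.00
G1 X13.00 Y13.00
G1 X0.00 Y13.00
G1 X0.00 Y0.00
; layer 4
G0 Z12.50
G0 X0.00 Y0.00
G1 X13.00 Y0.00
G1 X13.00 Y13.00
G1 X0.00 Y13.00
G1 X0.00 Y0.00
; layer 5
G0 Z15.62
G0 X0.00 Y0.00
G1 X13.00 Y0.00
G1 X13.00 Y13.00
G1 X0.00 Y13.00
G1 X0.00 Y0.00
; layer 6
G0 Z18.75
G0 X0.00 Y0.00
G1 X13.00 Y0.00
G1 X13.00 Y13.00
G1 X0.00 Y13.00
G1 X0.00 Y0.00
; layer 7
G0 Z21.88
G0 X0.00 Y0.00
G1 X13.00 Y0.00
G1 X13.00 Y13.00
G1 X0.00 Y13.00
G1 X0.00 Y0.00
; layer 8
G0 Z25.00
G0 X0.00 Y0.00
G1 X13.00 Y0.00
G1 X13.00 Y13.00
G1 X0.00 Y13.00
G1 X0.00 Y0.00
M2 ; end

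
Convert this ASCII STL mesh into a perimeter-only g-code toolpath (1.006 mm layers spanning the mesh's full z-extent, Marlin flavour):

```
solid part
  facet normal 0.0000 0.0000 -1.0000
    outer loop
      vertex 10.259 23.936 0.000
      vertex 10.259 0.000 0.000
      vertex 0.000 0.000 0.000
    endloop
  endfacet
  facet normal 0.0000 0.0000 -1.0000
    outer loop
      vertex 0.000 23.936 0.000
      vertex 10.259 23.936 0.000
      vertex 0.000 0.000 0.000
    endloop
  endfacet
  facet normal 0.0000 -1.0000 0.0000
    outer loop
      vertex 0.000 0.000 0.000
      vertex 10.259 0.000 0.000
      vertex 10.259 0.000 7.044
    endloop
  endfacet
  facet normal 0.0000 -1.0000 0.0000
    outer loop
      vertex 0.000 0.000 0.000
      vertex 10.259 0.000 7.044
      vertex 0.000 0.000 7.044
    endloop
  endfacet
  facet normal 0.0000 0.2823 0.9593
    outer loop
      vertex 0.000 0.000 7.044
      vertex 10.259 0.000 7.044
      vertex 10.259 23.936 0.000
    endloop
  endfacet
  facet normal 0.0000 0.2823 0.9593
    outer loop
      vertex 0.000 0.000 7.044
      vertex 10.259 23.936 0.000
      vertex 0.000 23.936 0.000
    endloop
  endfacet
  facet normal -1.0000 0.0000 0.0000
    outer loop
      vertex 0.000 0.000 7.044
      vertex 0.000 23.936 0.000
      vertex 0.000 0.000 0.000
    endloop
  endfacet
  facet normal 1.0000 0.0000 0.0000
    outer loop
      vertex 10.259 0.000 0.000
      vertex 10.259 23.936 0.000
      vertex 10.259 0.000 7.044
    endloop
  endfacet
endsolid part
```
; perimeter-only toolpath
G21 ; units = mm
G90 ; absolute positioning
G28 ; home
; layer 1
G0 Z1.006
G0 X0.000 Y0.000
G1 X10.259 Y0.000
G1 X10.259 Y20.517
G1 X0.000 Y20.517
G1 X0.000 Y0.000
; layer 2
G0 Z2.013
G0 X0.000 Y0.000
G1 X10.259 Y0.000
G1 X10.259 Y17.097
G1 X0.000 Y17.097
G1 X0.000 Y0.000
; layer 3
G0 Z3.019
G0 X0.000 Y0.000
G1 X10.259 Y0.000
G1 X10.259 Y13.678
G1 X0.000 Y13.678
G1 X0.000 Y0.000
; layer 4
G0 Z4.025
G0 X0.000 Y0.000
G1 X10.259 Y0.000
G1 X10.259 Y10.258
G1 X0.000 Y10.258
G1 X0.000 Y0.000
; layer 5
G0 Z5.031
G0 X0.000 Y0.000
G1 X10.259 Y0.000
G1 X10.259 Y6.839
G1 X0.000 Y6.839
G1 X0.000 Y0.000
; layer 6
G0 Z6.038
G0 X0.000 Y0.000
G1 X10.259 Y0.000
G1 X10.259 Y3.419
G1 X0.000 Y3.419
G1 X0.000 Y0.000
M2 ; end

The solid is a wedge (ramp): 10.3 × 23.9 mm base, rising to 7.04 mm along the y=0 edge and sloping linearly to z=0 at y=23.9. Slicing at Δz = 1.006 mm — 7 equal slices spanning the solid's height, so layer i sits at z = i·h/7 — gives 6 non-empty perimeters. Each is a 4-segment closed polygon; G0 lifts to the layer z and rapids to the start vertex, then G1 traces the edges. The cross-section shrinks linearly with z (the slice at the apex is degenerate and omitted).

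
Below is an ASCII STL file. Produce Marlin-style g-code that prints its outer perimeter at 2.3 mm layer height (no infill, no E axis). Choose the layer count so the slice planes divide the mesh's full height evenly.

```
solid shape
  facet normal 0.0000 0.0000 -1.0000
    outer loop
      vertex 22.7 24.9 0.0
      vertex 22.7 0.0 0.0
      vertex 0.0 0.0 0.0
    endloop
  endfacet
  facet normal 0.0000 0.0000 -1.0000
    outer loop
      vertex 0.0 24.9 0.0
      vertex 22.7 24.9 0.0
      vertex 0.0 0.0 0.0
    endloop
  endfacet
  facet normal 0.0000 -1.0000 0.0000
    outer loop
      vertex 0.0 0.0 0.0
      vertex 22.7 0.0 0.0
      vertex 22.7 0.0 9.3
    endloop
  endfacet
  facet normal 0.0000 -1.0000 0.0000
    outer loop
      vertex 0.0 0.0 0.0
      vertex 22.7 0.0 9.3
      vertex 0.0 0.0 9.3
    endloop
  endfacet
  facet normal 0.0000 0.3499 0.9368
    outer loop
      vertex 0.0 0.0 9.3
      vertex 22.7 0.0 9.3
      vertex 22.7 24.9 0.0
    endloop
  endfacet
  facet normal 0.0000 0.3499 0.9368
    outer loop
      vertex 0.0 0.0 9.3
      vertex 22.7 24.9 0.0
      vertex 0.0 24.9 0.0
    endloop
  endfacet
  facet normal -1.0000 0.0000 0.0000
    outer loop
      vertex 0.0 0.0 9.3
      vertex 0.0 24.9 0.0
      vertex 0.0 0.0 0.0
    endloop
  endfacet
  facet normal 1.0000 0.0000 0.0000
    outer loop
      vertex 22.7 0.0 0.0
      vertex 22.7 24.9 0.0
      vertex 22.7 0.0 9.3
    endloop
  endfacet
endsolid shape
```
; perimeter-only toolpath
G21 ; units = mm
G90 ; absolute positioning
G28 ; home
; layer 1
G0 Z2.3
G0 X0.0 Y0.0
G1 X22.7 Y0.0
G1 X22.7 Y18.7
G1 X0.0 Y18.7
G1 X0.0 Y0.0
; layer 2
G0 Z4.7
G0 X0.0 Y0.0
G1 X22.7 Y0.0
G1 X22.7 Y12.4
G1 X0.0 Y12.4
G1 X0.0 Y0.0
; layer 3
G0 Z7.0
G0 X0.0 Y0.0
G1 X22.7 Y0.0
G1 X22.7 Y6.2
G1 X0.0 Y6.2
G1 X0.0 Y0.0
M2 ; end

The solid is a wedge (ramp): 22.7 × 24.9 mm base, rising to 9.3 mm along the y=0 edge and sloping linearly to z=0 at y=24.9. Slicing at Δz = 2.3 mm — 4 equal slices spanning the solid's height, so layer i sits at z = i·h/4 — gives 3 non-empty perimeters. Each is a 4-segment closed polygon; G0 lifts to the layer z and rapids to the start vertex, then G1 traces the edges. The cross-section shrinks linearly with z (the slice at the apex is degenerate and omitted).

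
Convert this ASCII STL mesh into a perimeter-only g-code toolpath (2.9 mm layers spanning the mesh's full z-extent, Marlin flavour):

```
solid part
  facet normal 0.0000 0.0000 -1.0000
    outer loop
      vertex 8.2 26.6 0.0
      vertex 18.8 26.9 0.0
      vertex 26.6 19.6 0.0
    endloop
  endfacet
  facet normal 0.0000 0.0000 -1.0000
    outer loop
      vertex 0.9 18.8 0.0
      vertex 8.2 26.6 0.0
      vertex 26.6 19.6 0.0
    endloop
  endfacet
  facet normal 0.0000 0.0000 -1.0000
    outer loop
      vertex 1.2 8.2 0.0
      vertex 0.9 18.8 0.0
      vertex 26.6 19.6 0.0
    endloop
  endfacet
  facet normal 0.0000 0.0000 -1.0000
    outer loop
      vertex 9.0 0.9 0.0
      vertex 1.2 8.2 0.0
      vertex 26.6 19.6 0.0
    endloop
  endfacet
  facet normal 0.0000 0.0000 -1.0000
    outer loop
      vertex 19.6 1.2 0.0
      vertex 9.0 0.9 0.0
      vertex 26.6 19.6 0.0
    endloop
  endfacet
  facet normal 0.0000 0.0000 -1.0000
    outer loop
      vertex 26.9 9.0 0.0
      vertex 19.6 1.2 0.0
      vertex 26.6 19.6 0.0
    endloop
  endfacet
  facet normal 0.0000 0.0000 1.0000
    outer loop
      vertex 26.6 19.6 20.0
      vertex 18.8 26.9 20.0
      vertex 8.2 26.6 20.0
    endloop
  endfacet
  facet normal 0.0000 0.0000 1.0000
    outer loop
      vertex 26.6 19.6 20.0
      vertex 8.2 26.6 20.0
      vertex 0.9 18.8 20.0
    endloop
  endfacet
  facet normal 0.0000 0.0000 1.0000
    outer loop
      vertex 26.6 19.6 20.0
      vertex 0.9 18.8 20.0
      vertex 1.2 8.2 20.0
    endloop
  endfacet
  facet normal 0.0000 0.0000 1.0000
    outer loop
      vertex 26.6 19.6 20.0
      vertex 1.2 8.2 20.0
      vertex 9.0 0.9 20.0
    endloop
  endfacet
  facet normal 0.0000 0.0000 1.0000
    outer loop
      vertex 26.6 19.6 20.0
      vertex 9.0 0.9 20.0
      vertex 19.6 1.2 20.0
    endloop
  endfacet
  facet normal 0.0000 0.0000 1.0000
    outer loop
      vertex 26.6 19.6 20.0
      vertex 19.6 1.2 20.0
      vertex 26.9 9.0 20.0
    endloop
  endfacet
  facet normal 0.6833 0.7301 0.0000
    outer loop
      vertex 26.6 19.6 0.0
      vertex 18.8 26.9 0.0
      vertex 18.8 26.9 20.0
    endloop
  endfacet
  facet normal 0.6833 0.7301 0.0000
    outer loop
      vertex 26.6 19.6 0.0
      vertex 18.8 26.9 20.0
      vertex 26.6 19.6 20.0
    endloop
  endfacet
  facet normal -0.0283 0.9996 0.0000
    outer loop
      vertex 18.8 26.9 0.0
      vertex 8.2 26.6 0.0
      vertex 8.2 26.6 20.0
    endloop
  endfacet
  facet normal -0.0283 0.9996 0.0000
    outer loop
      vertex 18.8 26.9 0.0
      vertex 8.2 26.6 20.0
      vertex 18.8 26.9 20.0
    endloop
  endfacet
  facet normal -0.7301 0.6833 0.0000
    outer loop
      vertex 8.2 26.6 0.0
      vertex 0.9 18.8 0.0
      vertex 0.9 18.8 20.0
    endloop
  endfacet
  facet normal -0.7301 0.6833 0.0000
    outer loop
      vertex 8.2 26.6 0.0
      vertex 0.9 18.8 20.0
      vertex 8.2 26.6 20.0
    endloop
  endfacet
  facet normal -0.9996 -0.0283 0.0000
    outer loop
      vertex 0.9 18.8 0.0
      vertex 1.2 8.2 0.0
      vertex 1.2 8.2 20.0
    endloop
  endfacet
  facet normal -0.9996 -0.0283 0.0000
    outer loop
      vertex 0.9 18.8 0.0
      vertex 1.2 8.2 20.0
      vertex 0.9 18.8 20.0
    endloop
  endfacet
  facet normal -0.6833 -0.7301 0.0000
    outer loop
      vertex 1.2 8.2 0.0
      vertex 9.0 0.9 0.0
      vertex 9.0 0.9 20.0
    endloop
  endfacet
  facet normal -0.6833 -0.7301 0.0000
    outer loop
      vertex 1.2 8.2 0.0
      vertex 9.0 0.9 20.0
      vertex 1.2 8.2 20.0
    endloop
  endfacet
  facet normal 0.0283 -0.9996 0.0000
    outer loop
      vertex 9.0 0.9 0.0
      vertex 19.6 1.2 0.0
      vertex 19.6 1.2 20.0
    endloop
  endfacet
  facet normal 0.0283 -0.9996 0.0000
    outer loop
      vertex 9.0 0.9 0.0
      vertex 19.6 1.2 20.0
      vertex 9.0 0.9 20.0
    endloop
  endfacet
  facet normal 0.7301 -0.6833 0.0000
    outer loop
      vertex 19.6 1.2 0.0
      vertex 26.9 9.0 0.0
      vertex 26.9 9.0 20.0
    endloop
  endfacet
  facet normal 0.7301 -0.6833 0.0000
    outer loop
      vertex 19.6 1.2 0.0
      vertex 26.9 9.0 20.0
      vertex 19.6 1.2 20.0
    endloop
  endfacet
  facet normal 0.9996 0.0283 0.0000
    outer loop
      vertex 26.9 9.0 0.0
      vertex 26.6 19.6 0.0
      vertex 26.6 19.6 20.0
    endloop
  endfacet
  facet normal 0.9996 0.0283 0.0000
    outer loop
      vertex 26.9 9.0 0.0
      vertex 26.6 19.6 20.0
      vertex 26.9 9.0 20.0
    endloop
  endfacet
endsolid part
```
; perimeter-only toolpath
G21 ; units = mm
G90 ; absolute positioning
G28 ; home
; layer 1
G0 Z2.9
G0 X26.6 Y19.6
G1 X18.8 Y26.9
G1 X8.2 Y26.6
G1 X0.9 Y18.8
G1 X1.2 Y8.2
G1 X9.0 Y0.9
G1 X19.6 Y1.2
G1 X26.9 Y9.0
G1 X26.6 Y19.6
; layer 2
G0 Z5.7
G0 X26.6 Y19.6
G1 X18.8 Y26.9
G1 X8.2 Y26.6
G1 X0.9 Y18.8
G1 X1.2 Y8.2
G1 X9.0 Y0.9
G1 X19.6 Y1.2
G1 X26.9 Y9.0
G1 X26.6 Y19.6
; layer 3
G0 Z8.6
G0 X26.6 Y19.6
G1 X18.8 Y26.9
G1 X8.2 Y26.6
G1 X0.9 Y18.8
G1 X1.2 Y8.2
G1 X9.0 Y0.9
G1 X19.6 Y1.2
G1 X26.9 Y9.0
G1 X26.6 Y19.6
; layer 4
G0 Z11.4
G0 X26.6 Y19.6
G1 X18.8 Y26.9
G1 X8.2 Y26.6
G1 X0.9 Y18.8
G1 X1.2 Y8.2
G1 X9.0 Y0.9
G1 X19.6 Y1.2
G1 X26.9 Y9.0
G1 X26.6 Y19.6
; layer 5
G0 Z14.3
G0 X26.6 Y19.6
G1 X18.8 Y26.9
G1 X8.2 Y26.6
G1 X0.9 Y18.8
G1 X1.2 Y8.2
G1 X9.0 Y0.9
G1 X19.6 Y1.2
G1 X26.9 Y9.0
G1 X26.6 Y19.6
; layer 6
G0 Z17.1
G0 X26.6 Y19.6
G1 X18.8 Y26.9
G1 X8.2 Y26.6
G1 X0.9 Y18.8
G1 X1.2 Y8.2
G1 X9.0 Y0.9
G1 X19.6 Y1.2
G1 X26.9 Y9.0
G1 X26.6 Y19.6
; layer 7
G0 Z20.0
G0 X26.6 Y19.6
G1 X18.8 Y26.9
G1 X8.2 Y26.6
G1 X0.9 Y18.8
G1 X1.2 Y8.2
G1 X9.0 Y0.9
G1 X19.6 Y1.2
G1 X26.9 Y9.0
G1 X26.6 Y19.6
M2 ; end

The solid is a regular 8-sided prism (a cylinder approximated with 8 flat sides), circumscribed radius ≈ 13.9 mm, height ≈ 20 mm. Slicing at Δz = 2.9 mm — 7 equal slices spanning the solid's height, so layer i sits at z = i·h/7 — gives 7 non-empty perimeters. Each is a 8-segment closed polygon; G0 lifts to the layer z and rapids to the start vertex, then G1 traces the edges.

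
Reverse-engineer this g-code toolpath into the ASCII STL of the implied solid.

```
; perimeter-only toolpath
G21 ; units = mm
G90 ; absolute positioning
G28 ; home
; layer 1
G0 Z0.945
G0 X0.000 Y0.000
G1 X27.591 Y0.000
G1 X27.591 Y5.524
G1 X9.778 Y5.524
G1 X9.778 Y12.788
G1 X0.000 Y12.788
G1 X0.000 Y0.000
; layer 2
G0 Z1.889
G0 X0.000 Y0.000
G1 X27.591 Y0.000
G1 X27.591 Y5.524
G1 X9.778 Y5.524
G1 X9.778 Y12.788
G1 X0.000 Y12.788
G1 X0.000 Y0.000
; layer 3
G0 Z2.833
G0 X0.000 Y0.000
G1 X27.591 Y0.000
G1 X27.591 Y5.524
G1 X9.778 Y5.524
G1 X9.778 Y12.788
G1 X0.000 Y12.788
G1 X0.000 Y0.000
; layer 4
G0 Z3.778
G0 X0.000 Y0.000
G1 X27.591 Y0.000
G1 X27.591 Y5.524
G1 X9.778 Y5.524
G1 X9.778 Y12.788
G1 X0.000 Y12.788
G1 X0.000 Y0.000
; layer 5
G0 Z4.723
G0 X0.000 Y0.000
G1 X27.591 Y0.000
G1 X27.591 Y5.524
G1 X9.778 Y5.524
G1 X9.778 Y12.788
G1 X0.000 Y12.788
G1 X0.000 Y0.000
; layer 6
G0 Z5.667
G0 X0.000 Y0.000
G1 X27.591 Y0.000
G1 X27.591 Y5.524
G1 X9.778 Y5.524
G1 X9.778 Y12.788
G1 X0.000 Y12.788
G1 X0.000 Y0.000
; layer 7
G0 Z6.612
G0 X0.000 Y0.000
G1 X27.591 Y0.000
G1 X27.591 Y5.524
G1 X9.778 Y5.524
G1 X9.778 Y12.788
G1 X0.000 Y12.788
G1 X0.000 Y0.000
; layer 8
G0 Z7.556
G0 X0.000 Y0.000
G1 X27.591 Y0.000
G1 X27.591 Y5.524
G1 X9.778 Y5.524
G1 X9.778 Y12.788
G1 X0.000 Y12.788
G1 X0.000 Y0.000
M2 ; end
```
solid part
  facet normal 0.0000 0.0000 -1.0000
    outer loop
      vertex 27.591 5.524 0.000
      vertex 27.591 0.000 0.000
      vertex 0.000 0.000 0.000
    endloop
  endfacet
  facet normal 0.0000 0.0000 -1.0000
    outer loop
      vertex 9.778 5.524 0.000
      vertex 27.591 5.524 0.000
      vertex 0.000 0.000 0.000
    endloop
  endfacet
  facet normal 0.0000 0.0000 -1.0000
    outer loop
      vertex 9.778 12.788 0.000
      vertex 9.778 5.524 0.000
      vertex 0.000 0.000 0.000
    endloop
  endfacet
  facet normal 0.0000 0.0000 -1.0000
    outer loop
      vertex 0.000 12.788 0.000
      vertex 9.778 12.788 0.000
      vertex 0.000 0.000 0.000
    endloop
  endfacet
  facet normal 0.0000 0.0000 1.0000
    outer loop
      vertex 0.000 0.000 7.556
      vertex 27.591 0.000 7.556
      vertex 27.591 5.524 7.556
    endloop
  endfacet
  facet normal 0.0000 0.0000 1.0000
    outer loop
      vertex 0.000 0.000 7.556
      vertex 27.591 5.524 7.556
      vertex 9.778 5.524 7.556
    endloop
  endfacet
  facet normal 0.0000 0.0000 1.0000
    outer loop
      vertex 0.000 0.000 7.556
      vertex 9.778 5.524 7.556
      vertex 9.778 12.788 7.556
    endloop
  endfacet
  facet normal 0.0000 0.0000 1.0000
    outer loop
      vertex 0.000 0.000 7.556
      vertex 9.778 12.788 7.556
      vertex 0.000 12.788 7.556
    endloop
  endfacet
  facet normal 0.0000 -1.0000 0.0000
    outer loop
      vertex 0.000 0.000 0.000
      vertex 27.591 0.000 0.000
      vertex 27.591 0.000 7.556
    endloop
  endfacet
  facet normal 0.0000 -1.0000 0.0000
    outer loop
      vertex 0.000 0.000 0.000
      vertex 27.591 0.000 7.556
      vertex 0.000 0.000 7.556
    endloop
  endfacet
  facet normal 1.0000 0.0000 0.0000
    outer loop
      vertex 27.591 0.000 0.000
      vertex 27.591 5.524 0.000
      vertex 27.591 5.524 7.556
    endloop
  endfacet
  facet normal 1.0000 0.0000 0.0000
    outer loop
      vertex 27.591 0.000 0.000
      vertex 27.591 5.524 7.556
      vertex 27.591 0.000 7.556
    endloop
  endfacet
  facet normal 0.0000 1.0000 0.0000
    outer loop
      vertex 27.591 5.524 0.000
      vertex 9.778 5.524 0.000
      vertex 9.778 5.524 7.556
    endloop
  endfacet
  facet normal 0.0000 1.0000 0.0000
    outer loop
      vertex 27.591 5.524 0.000
      vertex 9.778 5.524 7.556
      vertex 27.591 5.524 7.556
    endloop
  endfacet
  facet normal 1.0000 0.0000 0.0000
    outer loop
      vertex 9.778 5.524 0.000
      vertex 9.778 12.788 0.000
      vertex 9.778 12.788 7.556
    endloop
  endfacet
  facet normal 1.0000 0.0000 0.0000
    outer loop
      vertex 9.778 5.524 0.000
      vertex 9.778 12.788 7.556
      vertex 9.778 5.524 7.556
    endloop
  endfacet
  facet normal 0.0000 1.0000 0.0000
    outer loop
      vertex 9.778 12.788 0.000
      vertex 0.000 12.788 0.000
      vertex 0.000 12.788 7.556
    endloop
  endfacet
  facet normal 0.0000 1.0000 0.0000
    outer loop
      vertex 9.778 12.788 0.000
      vertex 0.000 12.788 7.556
      vertex 9.778 12.788 7.556
    endloop
  endfacet
  facet normal -1.0000 0.0000 0.0000
    outer loop
      vertex 0.000 12.788 0.000
      vertex 0.000 0.000 0.000
      vertex 0.000 0.000 7.556
    endloop
  endfacet
  facet normal -1.0000 0.0000 0.0000
    outer loop
      vertex 0.000 12.788 0.000
      vertex 0.000 0.000 7.556
      vertex 0.000 12.788 7.556
    endloop
  endfacet
endsolid part

The G0 Z moves step by Δz≈0.945 mm. Every layer's G1 loop is the same polygon, so the solid is a straight extrusion of it from z=0 to z≈7.56. Closing with flat bottom and top caps and triangulating gives 20 facets — an L-shaped prism: outer 27.6 × 12.8 mm, arm thicknesses ≈ 5.52 mm (horizontal) and 9.78 mm (vertical), extruded 7.56 mm in z.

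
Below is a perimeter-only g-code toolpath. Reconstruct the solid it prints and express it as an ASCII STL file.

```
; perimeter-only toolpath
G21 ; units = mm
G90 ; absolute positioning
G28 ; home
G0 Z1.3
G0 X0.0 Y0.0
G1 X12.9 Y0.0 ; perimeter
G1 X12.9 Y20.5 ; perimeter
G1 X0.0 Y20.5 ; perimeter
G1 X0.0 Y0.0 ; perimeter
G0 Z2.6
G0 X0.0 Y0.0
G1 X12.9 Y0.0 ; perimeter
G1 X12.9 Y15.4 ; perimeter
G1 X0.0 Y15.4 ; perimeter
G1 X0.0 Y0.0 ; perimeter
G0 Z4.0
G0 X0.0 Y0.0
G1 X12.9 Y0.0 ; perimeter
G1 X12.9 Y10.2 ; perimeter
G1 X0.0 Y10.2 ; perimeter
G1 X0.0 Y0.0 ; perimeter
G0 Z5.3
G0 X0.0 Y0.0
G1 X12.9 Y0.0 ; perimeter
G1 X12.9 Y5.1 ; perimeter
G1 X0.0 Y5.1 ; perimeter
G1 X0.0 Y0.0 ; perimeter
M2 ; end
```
solid part
  facet normal 0.0000 0.0000 -1.0000
    outer loop
      vertex 12.9 25.6 0.0
      vertex 12.9 0.0 0.0
      vertex 0.0 0.0 0.0
    endloop
  endfacet
  facet normal 0.0000 0.0000 -1.0000
    outer loop
      vertex 0.0 25.6 0.0
      vertex 12.9 25.6 0.0
      vertex 0.0 0.0 0.0
    endloop
  endfacet
  facet normal 0.0000 -1.0000 0.0000
    outer loop
      vertex 0.0 0.0 0.0
      vertex 12.9 0.0 0.0
      vertex 12.9 0.0 6.6
    endloop
  endfacet
  facet normal 0.0000 -1.0000 0.0000
    outer loop
      vertex 0.0 0.0 0.0
      vertex 12.9 0.0 6.6
      vertex 0.0 0.0 6.6
    endloop
  endfacet
  facet normal 0.0000 0.2496 0.9683
    outer loop
      vertex 0.0 0.0 6.6
      vertex 12.9 0.0 6.6
      vertex 12.9 25.6 0.0
    endloop
  endfacet
  facet normal 0.0000 0.2496 0.9683
    outer loop
      vertex 0.0 0.0 6.6
      vertex 12.9 25.6 0.0
      vertex 0.0 25.6 0.0
    endloop
  endfacet
  facet normal -1.0000 0.0000 0.0000
    outer loop
      vertex 0.0 0.0 6.6
      vertex 0.0 25.6 0.0
      vertex 0.0 0.0 0.0
    endloop
  endfacet
  facet normal 1.0000 0.0000 0.0000
    outer loop
      vertex 12.9 0.0 0.0
      vertex 12.9 25.6 0.0
      vertex 12.9 0.0 6.6
    endloop
  endfacet
endsolid part

The G0 Z moves step by Δz≈1.3 mm. The G1 loops shrink linearly with z, so the solid tapers from its base footprint up to z≈6.6. Closing with a flat bottom cap and the tapered top and triangulating gives 8 facets — a wedge (ramp): 12.9 × 25.6 mm base, rising to 6.6 mm along the y=0 edge and sloping linearly to z=0 at y=25.6.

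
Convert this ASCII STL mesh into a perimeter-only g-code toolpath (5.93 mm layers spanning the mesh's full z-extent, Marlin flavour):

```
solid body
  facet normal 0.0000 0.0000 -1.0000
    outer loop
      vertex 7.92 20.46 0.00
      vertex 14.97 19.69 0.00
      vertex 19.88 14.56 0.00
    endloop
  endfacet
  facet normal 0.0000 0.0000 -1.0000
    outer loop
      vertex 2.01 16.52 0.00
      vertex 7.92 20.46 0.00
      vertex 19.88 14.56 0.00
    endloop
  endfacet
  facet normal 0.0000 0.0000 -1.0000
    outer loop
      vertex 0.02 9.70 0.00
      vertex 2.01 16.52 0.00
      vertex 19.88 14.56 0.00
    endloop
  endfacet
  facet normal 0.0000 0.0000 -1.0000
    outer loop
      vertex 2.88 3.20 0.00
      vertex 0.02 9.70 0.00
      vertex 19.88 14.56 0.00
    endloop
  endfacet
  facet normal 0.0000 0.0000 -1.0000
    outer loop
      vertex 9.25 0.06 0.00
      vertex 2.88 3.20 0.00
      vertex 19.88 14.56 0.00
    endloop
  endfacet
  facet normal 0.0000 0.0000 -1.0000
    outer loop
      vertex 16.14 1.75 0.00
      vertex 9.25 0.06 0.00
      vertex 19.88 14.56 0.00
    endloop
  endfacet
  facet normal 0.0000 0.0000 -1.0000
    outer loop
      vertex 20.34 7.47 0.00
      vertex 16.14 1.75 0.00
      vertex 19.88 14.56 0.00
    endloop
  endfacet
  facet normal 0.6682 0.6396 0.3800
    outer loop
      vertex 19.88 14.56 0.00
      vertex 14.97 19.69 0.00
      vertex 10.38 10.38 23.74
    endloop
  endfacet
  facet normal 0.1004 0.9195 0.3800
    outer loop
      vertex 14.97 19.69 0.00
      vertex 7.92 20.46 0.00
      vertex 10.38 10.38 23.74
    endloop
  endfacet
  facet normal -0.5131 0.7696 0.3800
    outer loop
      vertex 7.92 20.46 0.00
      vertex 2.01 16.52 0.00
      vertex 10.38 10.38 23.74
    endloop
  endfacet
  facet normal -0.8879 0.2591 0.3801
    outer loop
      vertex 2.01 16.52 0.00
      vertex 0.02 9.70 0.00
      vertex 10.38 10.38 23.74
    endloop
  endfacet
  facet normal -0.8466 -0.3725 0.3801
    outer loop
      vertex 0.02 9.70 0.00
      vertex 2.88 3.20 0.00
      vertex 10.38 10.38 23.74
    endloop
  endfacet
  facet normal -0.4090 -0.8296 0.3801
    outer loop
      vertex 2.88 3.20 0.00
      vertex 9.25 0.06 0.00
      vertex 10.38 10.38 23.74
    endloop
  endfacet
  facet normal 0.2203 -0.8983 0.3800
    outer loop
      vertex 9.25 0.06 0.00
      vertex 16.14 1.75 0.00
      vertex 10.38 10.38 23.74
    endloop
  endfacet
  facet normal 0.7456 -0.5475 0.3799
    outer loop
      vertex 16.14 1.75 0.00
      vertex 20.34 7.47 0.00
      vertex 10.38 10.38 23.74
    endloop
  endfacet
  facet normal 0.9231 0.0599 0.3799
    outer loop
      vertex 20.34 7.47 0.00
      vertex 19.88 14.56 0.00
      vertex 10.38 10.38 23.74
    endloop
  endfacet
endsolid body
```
; perimeter-only toolpath
G21 ; units = mm
G90 ; absolute positioning
G28 ; home
; layer 1
G0 Z5.93
G0 X17.50 Y13.52
G1 X13.82 Y17.36
G1 X8.54 Y17.94
G1 X4.10 Y14.99
G1 X2.61 Y9.87
G1 X4.76 Y5.00
G1 X9.53 Y2.64
G1 X14.70 Y3.91
G1 X17.85 Y8.20
G1 X17.50 Y13.52
; layer 2
G0 Z11.87
G0 X15.13 Y12.47
G1 X12.68 Y15.04
G1 X9.15 Y15.42
G1 X6.20 Y13.45
G1 X5.20 Y10.04
G1 X6.63 Y6.79
G1 X9.82 Y5.22
G1 X13.26 Y6.07
G1 X15.36 Y8.93
G1 X15.13 Y12.47
; layer 3
G0 Z17.80
G0 X12.75 Y11.43
G1 X11.53 Y12.71
G1 X9.77 Y12.90
G1 X8.29 Y11.91
G1 X7.79 Y10.21
G1 X8.51 Y8.59
G1 X10.10 Y7.80
G1 X11.82 Y8.22
G1 X12.87 Y9.65
G1 X12.75 Y11.43
M2 ; end

The solid is a regular 9-sided pyramid, base circumscribed radius ≈ 10.4 mm, apex at z ≈ 23.7 mm. Slicing at Δz = 5.93 mm — 4 equal slices spanning the solid's height, so layer i sits at z = i·h/4 — gives 3 non-empty perimeters. Each is a 9-segment closed polygon; G0 lifts to the layer z and rapids to the start vertex, then G1 traces the edges. The cross-section shrinks linearly with z (the slice at the apex is degenerate and omitted).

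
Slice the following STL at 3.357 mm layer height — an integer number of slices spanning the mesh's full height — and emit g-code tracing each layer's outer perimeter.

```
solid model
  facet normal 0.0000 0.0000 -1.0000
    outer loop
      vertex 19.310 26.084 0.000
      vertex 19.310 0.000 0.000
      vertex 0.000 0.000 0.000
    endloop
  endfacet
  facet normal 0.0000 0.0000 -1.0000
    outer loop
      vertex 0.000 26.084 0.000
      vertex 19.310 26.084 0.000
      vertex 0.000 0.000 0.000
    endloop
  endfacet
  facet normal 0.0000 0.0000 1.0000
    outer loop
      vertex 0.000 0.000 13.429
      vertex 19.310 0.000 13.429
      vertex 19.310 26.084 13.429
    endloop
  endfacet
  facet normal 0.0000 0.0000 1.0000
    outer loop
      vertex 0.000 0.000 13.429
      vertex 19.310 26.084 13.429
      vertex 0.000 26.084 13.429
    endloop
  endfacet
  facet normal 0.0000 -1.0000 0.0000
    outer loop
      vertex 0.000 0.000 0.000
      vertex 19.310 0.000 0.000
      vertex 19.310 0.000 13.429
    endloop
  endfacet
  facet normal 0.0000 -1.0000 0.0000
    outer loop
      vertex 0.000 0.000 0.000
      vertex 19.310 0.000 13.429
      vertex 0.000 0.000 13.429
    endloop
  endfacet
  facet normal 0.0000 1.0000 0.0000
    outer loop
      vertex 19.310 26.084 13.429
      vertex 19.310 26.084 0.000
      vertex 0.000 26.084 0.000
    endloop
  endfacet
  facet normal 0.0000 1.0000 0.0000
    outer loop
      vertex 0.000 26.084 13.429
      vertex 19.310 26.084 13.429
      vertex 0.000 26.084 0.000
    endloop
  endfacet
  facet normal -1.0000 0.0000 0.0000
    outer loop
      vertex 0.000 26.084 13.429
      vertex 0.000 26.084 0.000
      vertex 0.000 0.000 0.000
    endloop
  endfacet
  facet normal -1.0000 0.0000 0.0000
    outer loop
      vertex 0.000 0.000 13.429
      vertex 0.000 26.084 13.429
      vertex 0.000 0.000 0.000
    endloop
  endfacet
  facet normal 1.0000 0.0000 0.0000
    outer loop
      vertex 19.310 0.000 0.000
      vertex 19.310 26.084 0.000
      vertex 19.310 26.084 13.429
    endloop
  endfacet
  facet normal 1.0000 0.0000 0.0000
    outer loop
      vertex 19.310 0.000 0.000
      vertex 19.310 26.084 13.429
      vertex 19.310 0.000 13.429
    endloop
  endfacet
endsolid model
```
; perimeter-only toolpath
G21 ; units = mm
G90 ; absolute positioning
G28 ; home
; layer 1
G0 Z3.357
G0 X0.000 Y0.000
G1 X19.310 Y0.000
G1 X19.310 Y26.084
G1 X0.000 Y26.084
G1 X0.000 Y0.000
; layer 2
G0 Z6.715
G0 X0.000 Y0.000
G1 X19.310 Y0.000
G1 X19.310 Y26.084
G1 X0.000 Y26.084
G1 X0.000 Y0.000
; layer 3
G0 Z10.072
G0 X0.000 Y0.000
G1 X19.310 Y0.000
G1 X19.310 Y26.084
G1 X0.000 Y26.084
G1 X0.000 Y0.000
; layer 4
G0 Z13.429
G0 X0.000 Y0.000
G1 X19.310 Y0.000
G1 X19.310 Y26.084
G1 X0.000 Y26.084
G1 X0.000 Y0.000
M2 ; end

The solid is a rectangular box, roughly 19.3 × 26.1 mm footprint and 13.4 mm tall. Slicing at Δz = 3.357 mm — 4 equal slices spanning the solid's height, so layer i sits at z = i·h/4 — gives 4 non-empty perimeters. Each is a 4-segment closed polygon; G0 lifts to the layer z and rapids to the start vertex, then G1 traces the edges.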